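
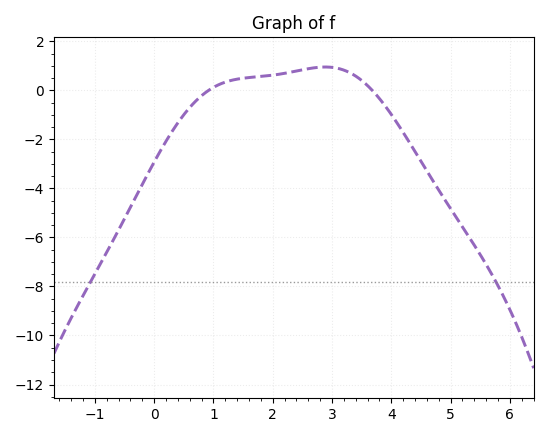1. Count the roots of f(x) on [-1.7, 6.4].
2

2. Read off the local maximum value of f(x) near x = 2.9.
0.953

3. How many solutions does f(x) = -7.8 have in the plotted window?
2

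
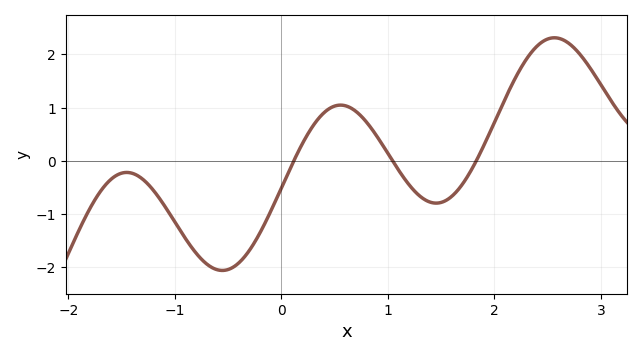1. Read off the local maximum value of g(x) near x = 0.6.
1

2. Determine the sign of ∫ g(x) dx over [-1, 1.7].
negative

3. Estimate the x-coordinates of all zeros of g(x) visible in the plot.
0.1, 1, 1.8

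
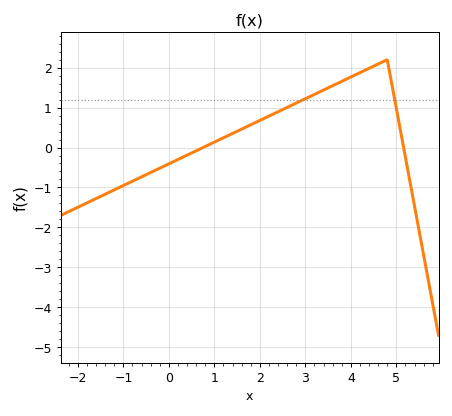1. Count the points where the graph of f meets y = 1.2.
2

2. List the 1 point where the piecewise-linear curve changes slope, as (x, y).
(4.8, 2.2)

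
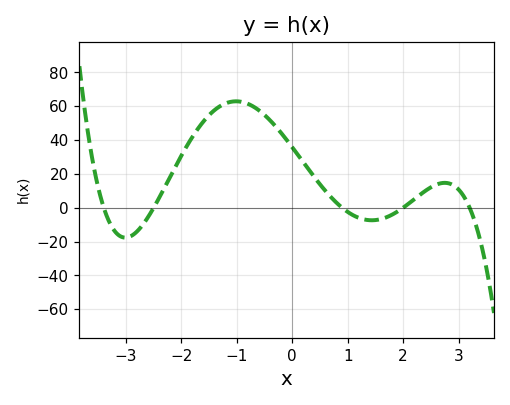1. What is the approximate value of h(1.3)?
-6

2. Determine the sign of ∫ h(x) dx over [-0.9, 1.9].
positive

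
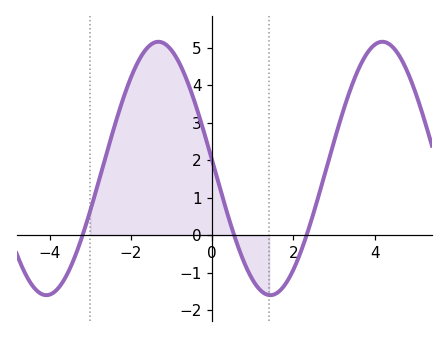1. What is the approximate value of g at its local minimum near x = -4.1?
-1.6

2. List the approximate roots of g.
-3.2, 0.6, 2.4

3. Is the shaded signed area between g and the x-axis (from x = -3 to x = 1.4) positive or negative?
positive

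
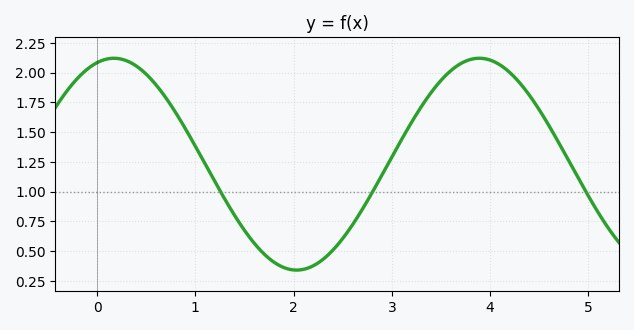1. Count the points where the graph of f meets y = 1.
3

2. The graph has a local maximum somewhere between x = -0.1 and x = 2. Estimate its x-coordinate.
0.2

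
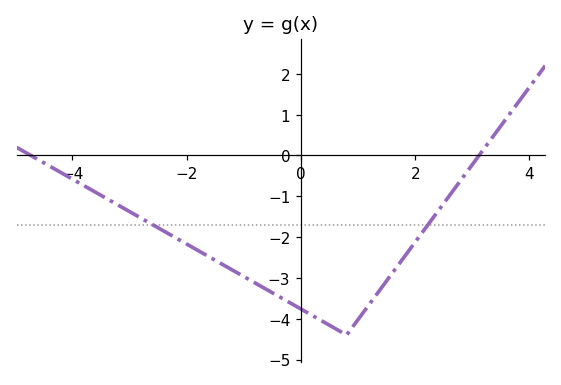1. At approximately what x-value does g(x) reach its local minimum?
0.801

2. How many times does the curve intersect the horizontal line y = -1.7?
2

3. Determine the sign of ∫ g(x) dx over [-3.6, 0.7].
negative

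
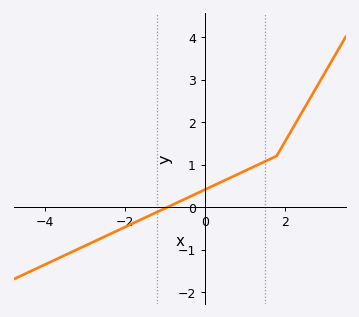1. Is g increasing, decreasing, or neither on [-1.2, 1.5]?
increasing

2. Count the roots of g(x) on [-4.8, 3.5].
1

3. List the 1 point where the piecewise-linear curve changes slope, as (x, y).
(1.8, 1.2)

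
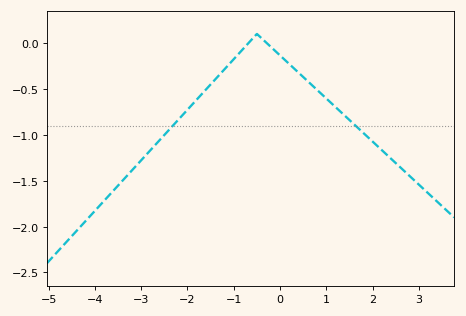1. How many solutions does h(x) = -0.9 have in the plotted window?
2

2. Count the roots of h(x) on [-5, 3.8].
2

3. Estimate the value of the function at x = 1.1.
-0.65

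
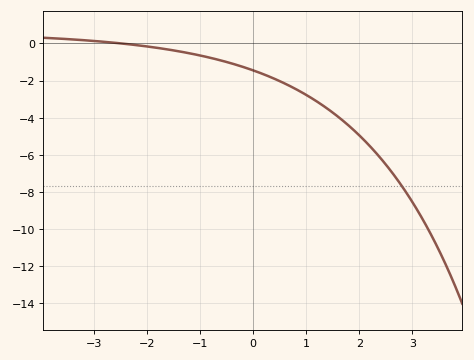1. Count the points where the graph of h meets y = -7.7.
1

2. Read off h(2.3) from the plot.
-5.8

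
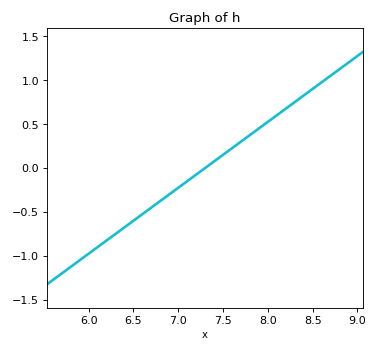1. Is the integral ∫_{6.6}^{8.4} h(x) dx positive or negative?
positive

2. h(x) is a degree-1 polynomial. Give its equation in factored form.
y = 0.75(x - 7.3)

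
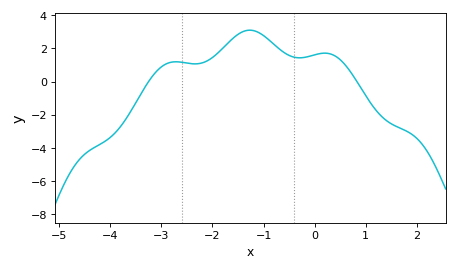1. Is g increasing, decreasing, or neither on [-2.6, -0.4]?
neither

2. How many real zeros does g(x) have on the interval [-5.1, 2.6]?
2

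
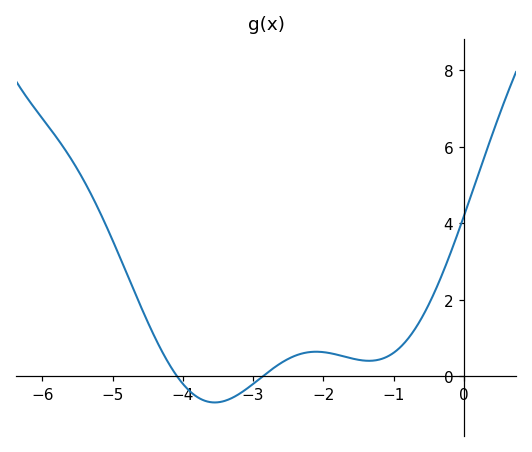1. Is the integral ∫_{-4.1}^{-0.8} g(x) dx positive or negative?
positive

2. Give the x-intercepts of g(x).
-4.08, -2.86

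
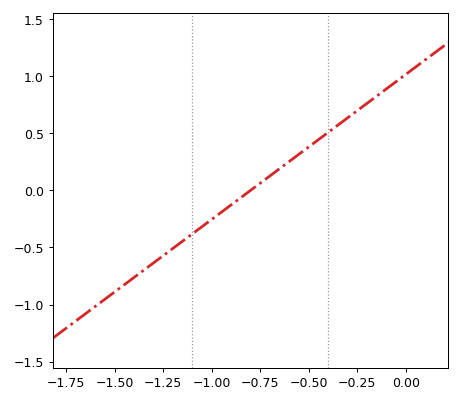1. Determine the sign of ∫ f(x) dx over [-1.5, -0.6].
negative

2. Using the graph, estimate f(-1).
-0.254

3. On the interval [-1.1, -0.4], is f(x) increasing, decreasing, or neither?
increasing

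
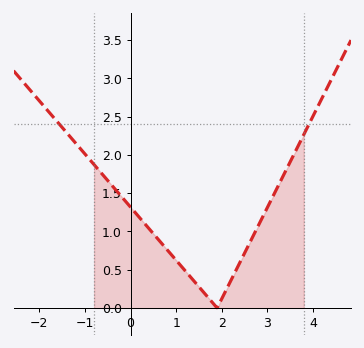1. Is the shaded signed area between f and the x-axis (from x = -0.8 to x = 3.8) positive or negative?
positive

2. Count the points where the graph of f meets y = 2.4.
2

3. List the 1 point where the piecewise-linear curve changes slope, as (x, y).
(1.9, 0)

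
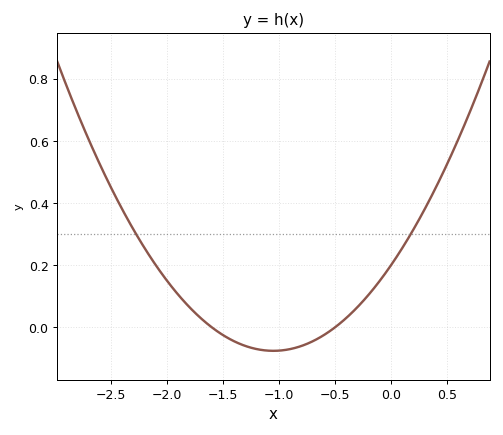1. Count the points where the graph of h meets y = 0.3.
2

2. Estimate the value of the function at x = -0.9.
-0.08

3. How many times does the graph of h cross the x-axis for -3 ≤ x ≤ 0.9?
2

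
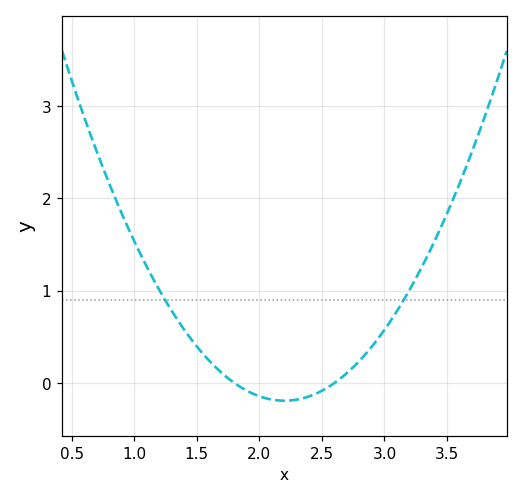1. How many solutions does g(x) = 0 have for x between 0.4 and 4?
2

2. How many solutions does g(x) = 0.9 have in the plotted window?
2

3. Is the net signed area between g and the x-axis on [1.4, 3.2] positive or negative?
positive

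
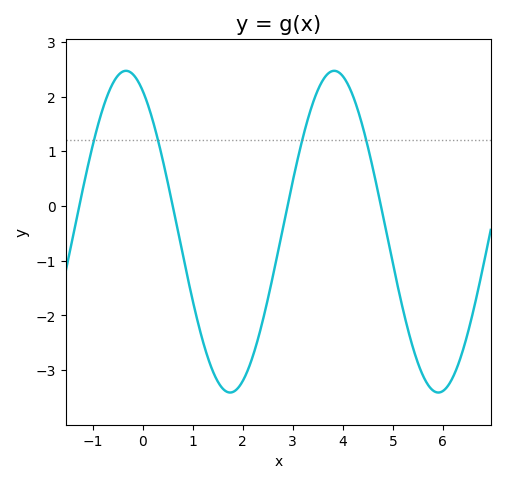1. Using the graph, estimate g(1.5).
-3.2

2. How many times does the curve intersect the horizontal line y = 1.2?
4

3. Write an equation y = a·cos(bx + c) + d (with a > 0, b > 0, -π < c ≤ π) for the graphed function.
y = 2.94cos(1.5x + 0.5) - 0.47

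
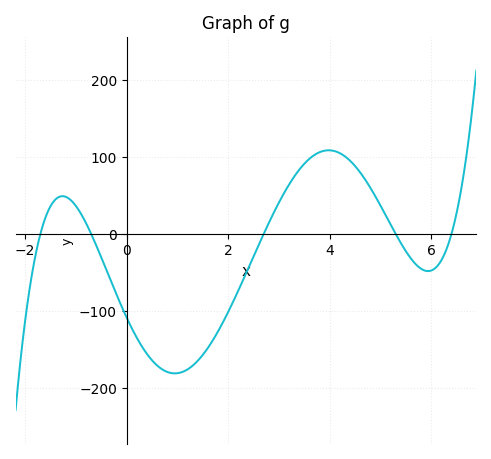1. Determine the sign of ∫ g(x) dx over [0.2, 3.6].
negative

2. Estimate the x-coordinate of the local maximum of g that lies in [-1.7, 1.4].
-1.27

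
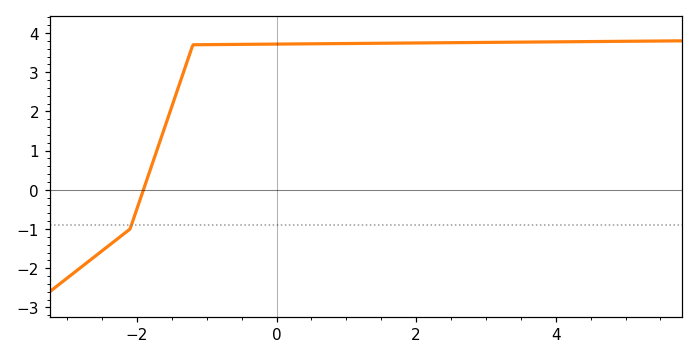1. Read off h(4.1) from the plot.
3.78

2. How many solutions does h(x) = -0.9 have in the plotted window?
1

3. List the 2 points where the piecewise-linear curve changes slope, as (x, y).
(-2.1, -1); (-1.2, 3.7)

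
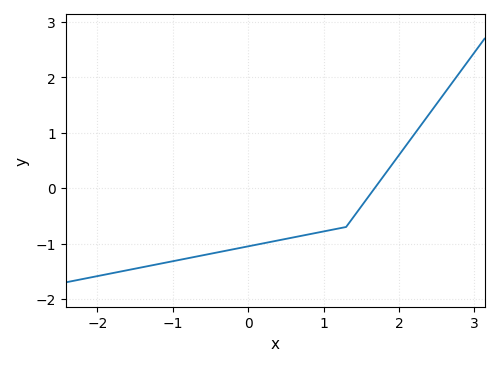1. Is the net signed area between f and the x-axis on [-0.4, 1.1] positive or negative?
negative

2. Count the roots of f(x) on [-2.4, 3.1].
1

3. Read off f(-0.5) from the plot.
-1.18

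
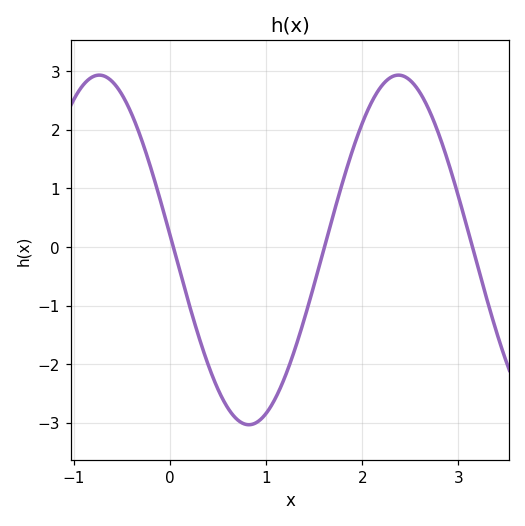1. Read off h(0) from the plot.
0.2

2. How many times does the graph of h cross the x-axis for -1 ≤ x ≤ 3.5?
3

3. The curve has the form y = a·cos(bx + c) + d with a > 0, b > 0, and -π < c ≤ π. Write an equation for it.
y = 2.98cos(2x + 1.5) - 0.05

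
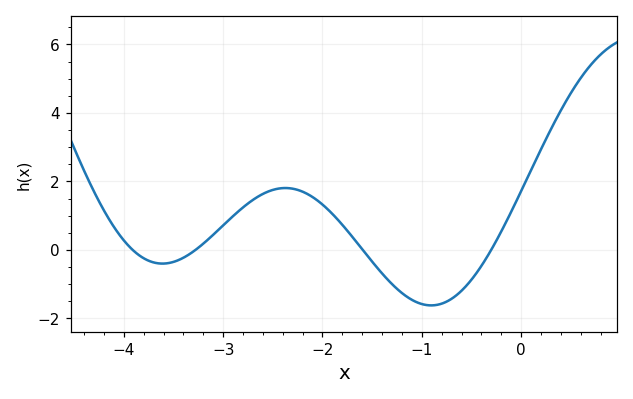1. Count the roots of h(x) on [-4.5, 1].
4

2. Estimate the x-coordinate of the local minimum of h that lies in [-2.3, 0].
-0.9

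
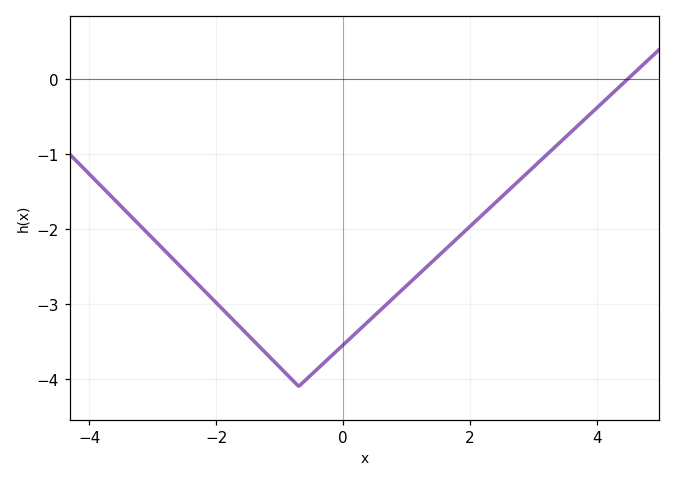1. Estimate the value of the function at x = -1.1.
-3.76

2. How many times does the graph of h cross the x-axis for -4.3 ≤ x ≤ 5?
1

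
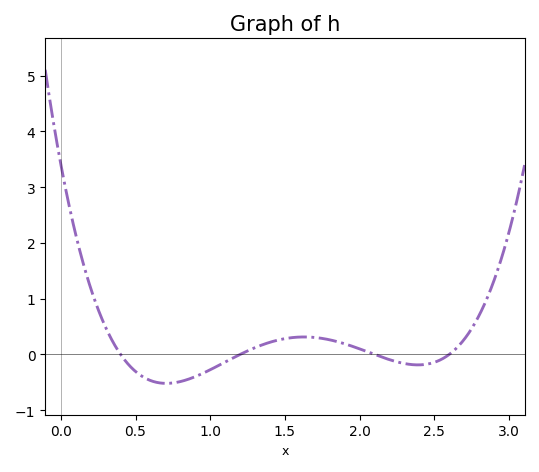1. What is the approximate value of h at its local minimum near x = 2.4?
-0.2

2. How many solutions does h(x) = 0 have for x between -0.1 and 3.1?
4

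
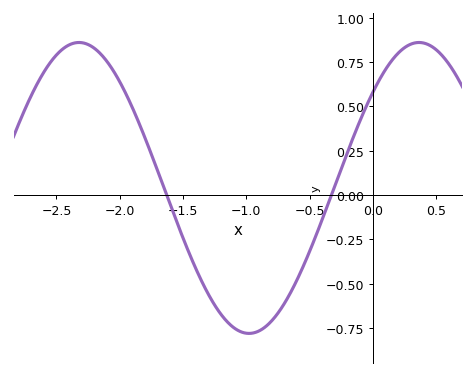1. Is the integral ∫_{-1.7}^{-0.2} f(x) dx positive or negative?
negative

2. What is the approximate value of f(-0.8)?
-0.709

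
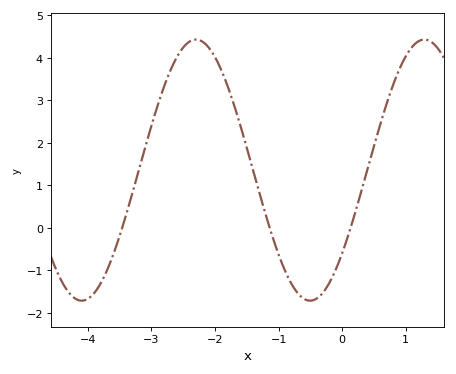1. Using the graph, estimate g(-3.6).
-0.632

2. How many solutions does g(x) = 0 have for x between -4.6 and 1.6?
3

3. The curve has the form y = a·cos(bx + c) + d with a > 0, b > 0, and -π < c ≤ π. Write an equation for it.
y = 3.07cos(1.75x - 2.26) + 1.36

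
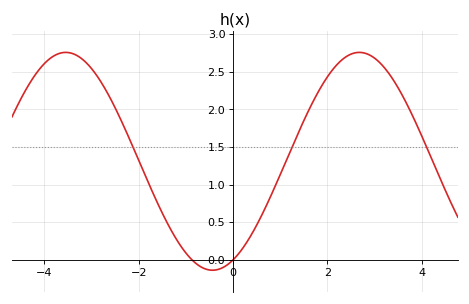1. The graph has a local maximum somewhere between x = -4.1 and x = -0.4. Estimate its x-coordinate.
-3.6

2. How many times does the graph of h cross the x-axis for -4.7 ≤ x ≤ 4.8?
2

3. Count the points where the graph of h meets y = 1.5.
3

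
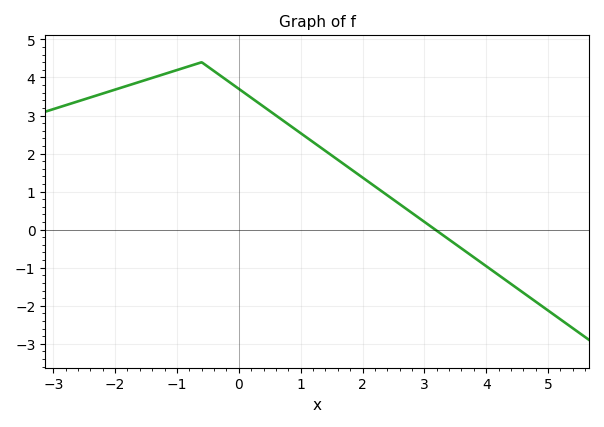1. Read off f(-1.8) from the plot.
3.8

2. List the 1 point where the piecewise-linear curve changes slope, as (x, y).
(-0.6, 4.4)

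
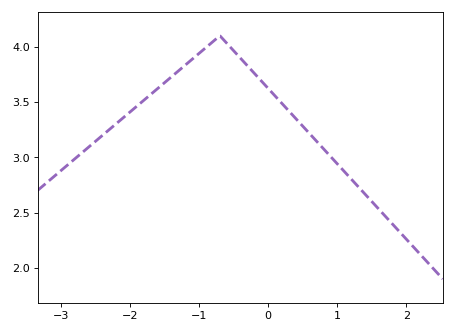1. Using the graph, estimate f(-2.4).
3.2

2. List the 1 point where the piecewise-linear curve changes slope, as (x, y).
(-0.7, 4.1)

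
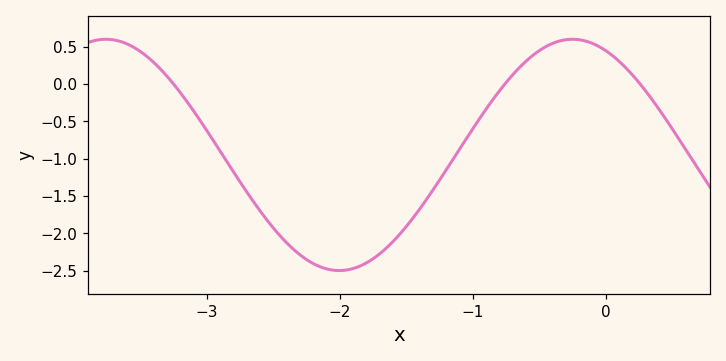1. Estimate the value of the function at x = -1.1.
-0.85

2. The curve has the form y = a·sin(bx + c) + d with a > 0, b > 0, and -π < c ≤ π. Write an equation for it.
y = 1.55sin(1.8x + 2) - 0.95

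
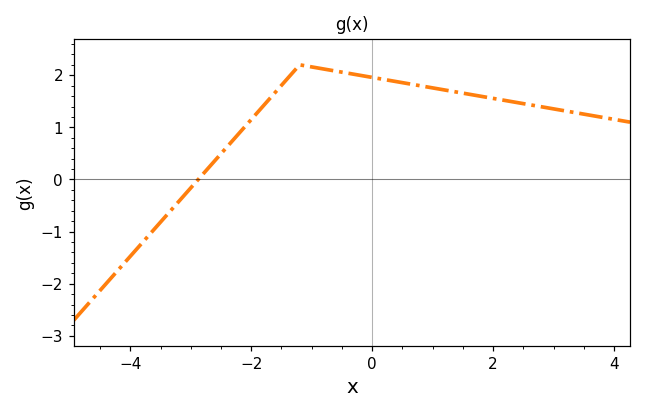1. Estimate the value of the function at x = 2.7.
1.42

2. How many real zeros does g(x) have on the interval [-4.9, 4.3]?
1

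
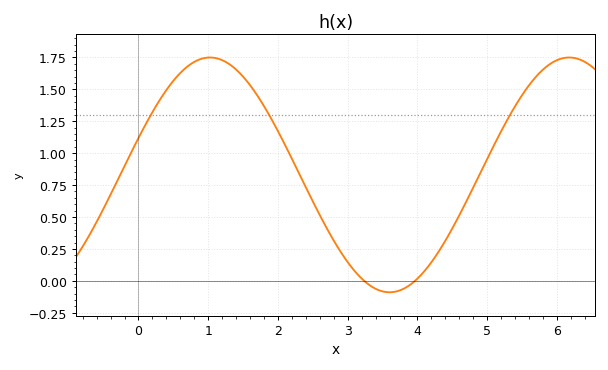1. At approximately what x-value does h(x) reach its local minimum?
3.6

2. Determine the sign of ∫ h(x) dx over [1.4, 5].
positive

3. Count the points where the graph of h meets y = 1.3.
3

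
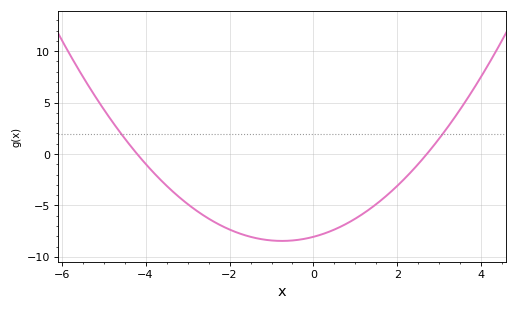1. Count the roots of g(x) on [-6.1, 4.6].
2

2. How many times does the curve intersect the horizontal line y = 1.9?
2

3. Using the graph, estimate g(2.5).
-1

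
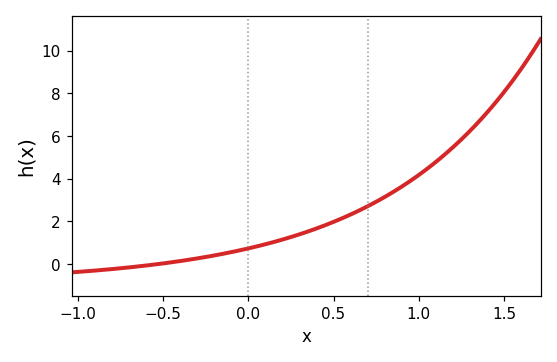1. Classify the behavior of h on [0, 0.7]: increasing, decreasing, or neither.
increasing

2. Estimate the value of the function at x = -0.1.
0.6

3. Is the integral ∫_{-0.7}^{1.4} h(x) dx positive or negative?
positive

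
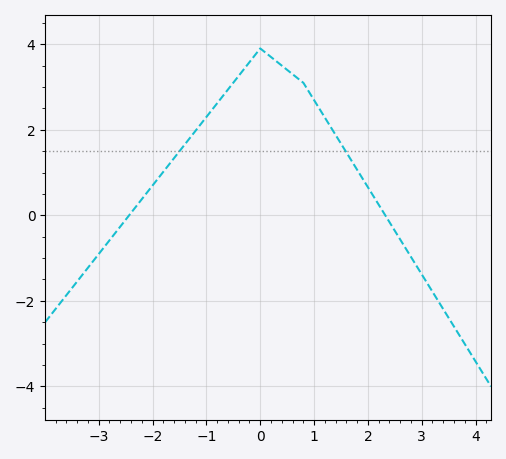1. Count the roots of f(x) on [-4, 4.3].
2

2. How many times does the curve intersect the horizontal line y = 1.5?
2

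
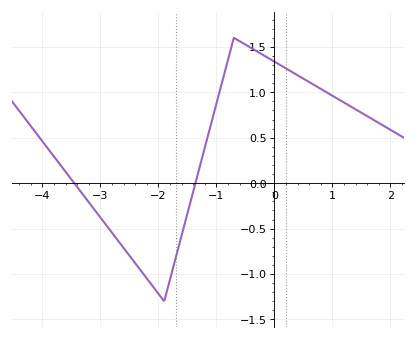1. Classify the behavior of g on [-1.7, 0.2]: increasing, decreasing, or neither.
neither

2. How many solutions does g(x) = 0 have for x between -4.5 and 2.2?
2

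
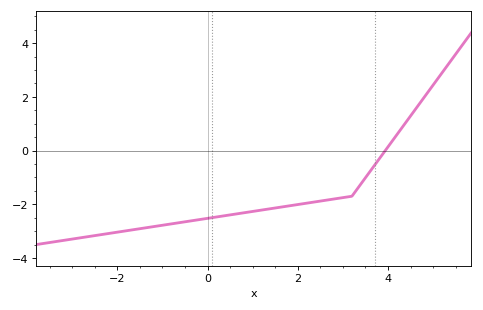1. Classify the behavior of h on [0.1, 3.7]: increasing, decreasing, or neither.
increasing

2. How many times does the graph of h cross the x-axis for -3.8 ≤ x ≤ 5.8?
1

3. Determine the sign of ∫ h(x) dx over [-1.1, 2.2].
negative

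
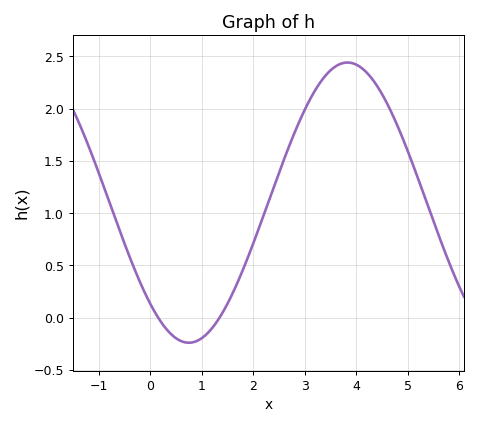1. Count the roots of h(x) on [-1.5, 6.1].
2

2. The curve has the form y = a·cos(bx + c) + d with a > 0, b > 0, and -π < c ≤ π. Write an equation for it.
y = 1.34cos(1.02x + 2.38) + 1.1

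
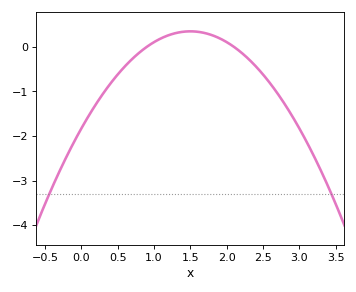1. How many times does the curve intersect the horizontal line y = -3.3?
2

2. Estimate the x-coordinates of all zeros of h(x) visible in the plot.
0.9, 2.1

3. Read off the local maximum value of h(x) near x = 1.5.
0.349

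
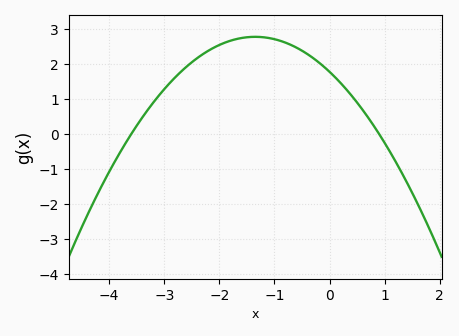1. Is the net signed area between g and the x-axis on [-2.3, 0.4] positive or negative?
positive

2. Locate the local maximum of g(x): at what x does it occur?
-1.4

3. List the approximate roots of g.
-3.6, 0.9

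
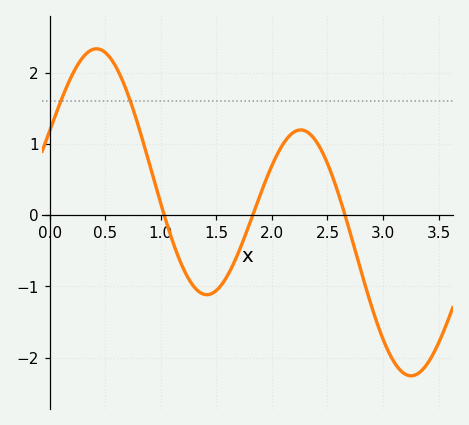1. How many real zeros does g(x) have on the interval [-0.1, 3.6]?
3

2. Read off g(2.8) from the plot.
-0.773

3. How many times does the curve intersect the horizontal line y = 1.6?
2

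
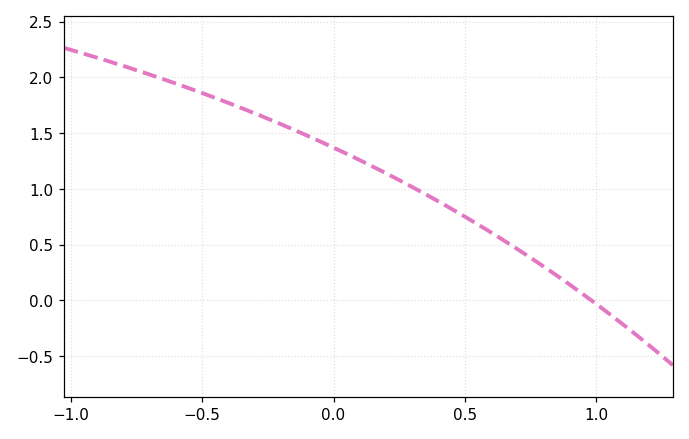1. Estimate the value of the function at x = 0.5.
0.75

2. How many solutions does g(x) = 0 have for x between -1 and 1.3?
1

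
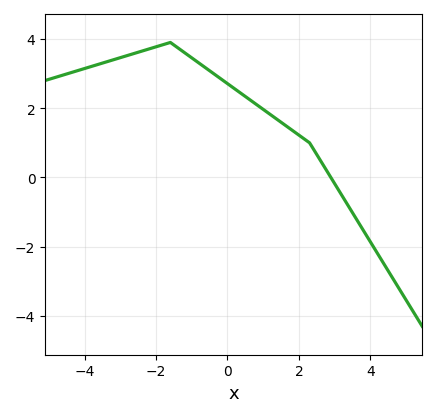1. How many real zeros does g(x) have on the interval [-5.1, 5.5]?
1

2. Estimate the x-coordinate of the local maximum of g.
-1.6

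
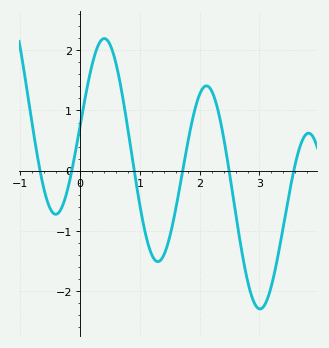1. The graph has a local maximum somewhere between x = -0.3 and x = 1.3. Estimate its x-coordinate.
0.405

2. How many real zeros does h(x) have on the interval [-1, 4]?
6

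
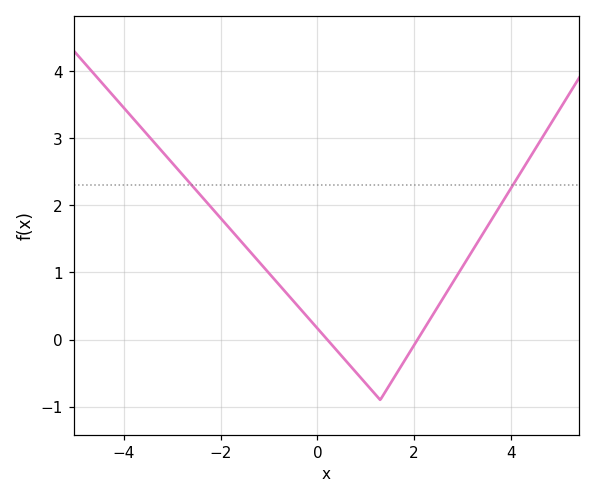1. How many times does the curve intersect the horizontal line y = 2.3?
2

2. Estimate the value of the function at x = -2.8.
2.46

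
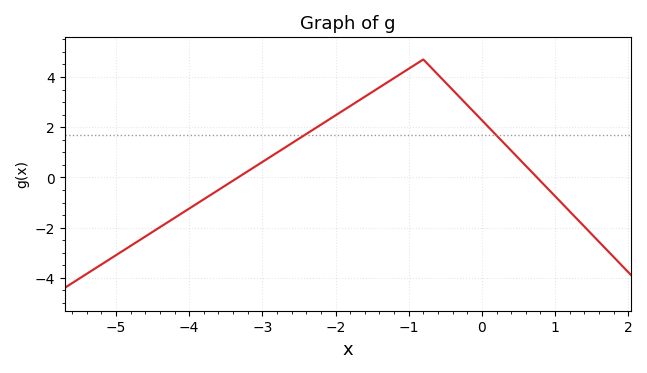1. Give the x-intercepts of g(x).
-3.33, 0.753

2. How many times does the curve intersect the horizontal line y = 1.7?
2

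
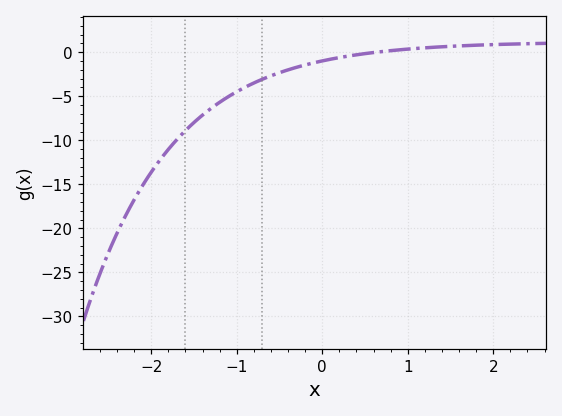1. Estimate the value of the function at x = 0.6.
-0.03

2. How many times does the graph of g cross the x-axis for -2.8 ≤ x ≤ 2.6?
1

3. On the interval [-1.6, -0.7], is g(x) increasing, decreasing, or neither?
increasing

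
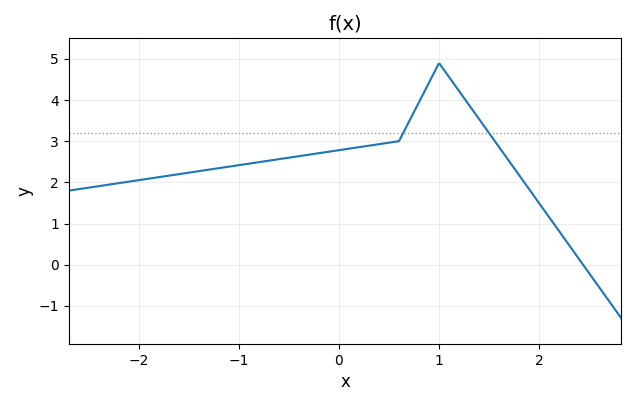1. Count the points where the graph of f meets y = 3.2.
2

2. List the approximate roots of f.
2.4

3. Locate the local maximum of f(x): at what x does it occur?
1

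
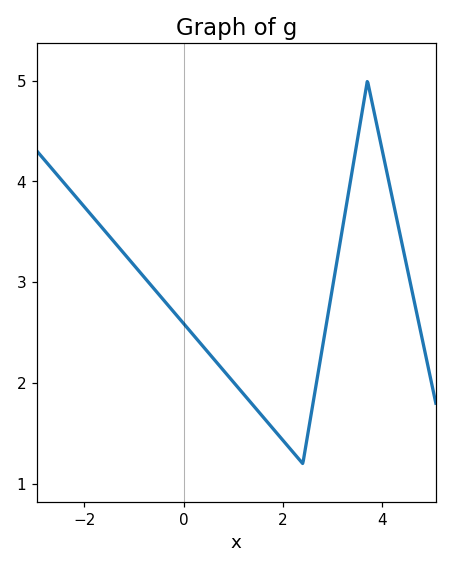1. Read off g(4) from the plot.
4.3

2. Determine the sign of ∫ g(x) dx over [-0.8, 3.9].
positive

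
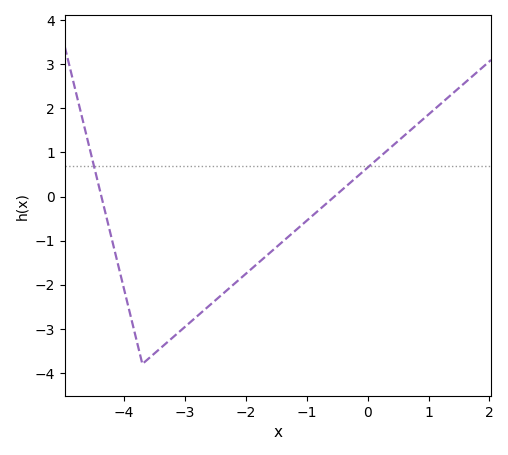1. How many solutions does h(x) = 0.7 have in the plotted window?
2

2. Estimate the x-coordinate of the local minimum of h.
-3.7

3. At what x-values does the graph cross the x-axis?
-4.4, -0.5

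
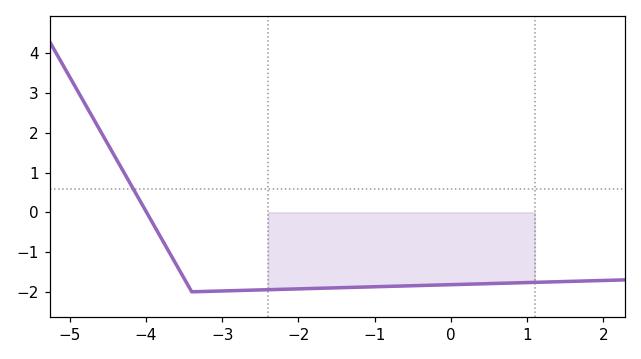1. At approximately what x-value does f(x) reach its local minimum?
-3.4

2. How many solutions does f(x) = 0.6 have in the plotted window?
1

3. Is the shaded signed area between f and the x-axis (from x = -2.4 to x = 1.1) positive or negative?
negative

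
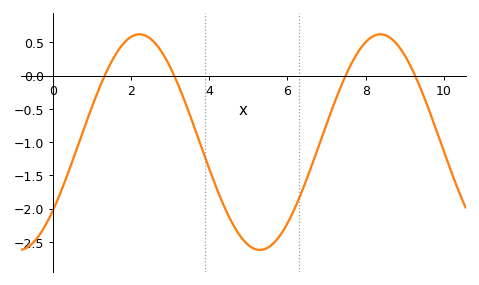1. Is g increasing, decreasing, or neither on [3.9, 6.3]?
neither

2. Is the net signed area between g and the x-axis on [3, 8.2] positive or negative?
negative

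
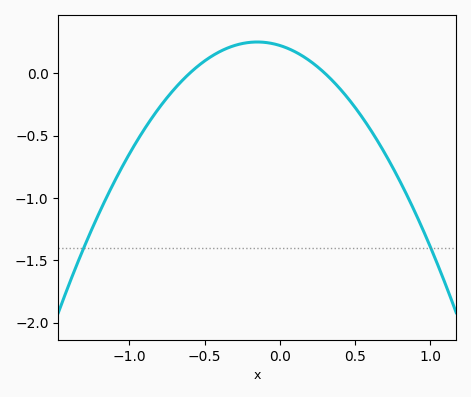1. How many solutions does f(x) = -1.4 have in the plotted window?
2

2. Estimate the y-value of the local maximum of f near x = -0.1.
0.251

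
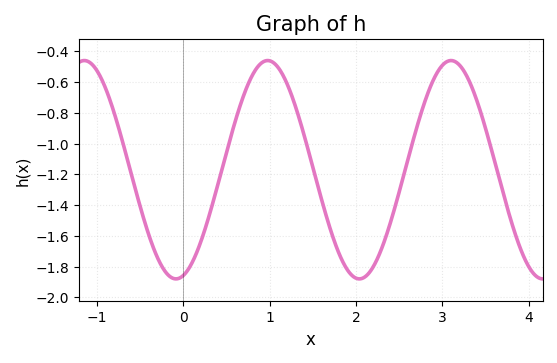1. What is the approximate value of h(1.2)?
-0.6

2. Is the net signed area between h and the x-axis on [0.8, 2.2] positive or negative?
negative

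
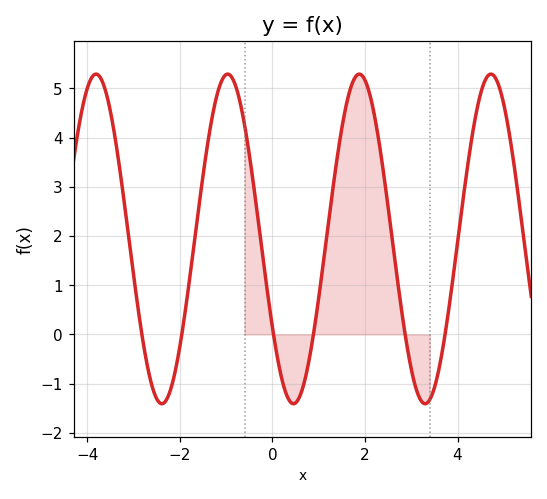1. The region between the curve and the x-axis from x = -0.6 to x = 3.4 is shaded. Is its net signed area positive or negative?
positive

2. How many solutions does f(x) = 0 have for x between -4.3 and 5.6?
6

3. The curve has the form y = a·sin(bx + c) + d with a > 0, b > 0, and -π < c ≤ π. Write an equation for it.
y = 3.35sin(2.21x - 2.58) + 1.94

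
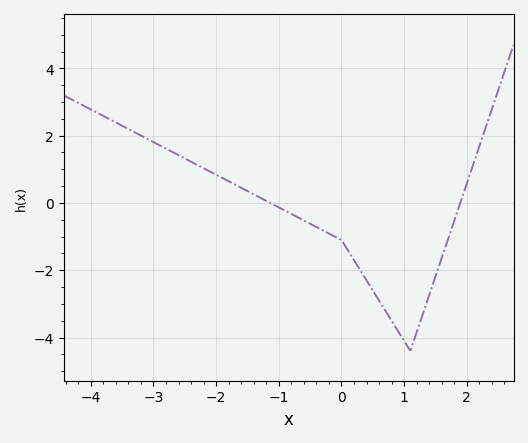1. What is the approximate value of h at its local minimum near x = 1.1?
-4.4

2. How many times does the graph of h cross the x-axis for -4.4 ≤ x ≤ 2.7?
2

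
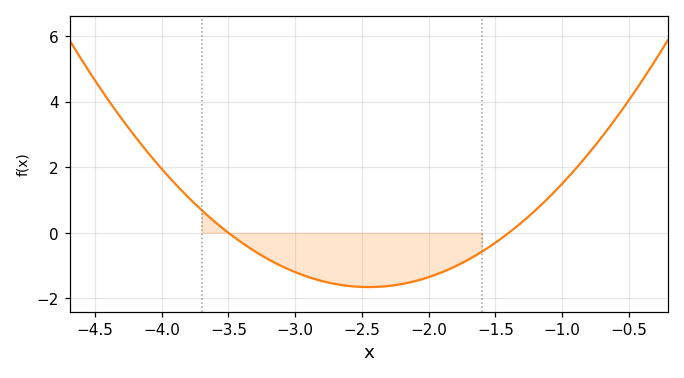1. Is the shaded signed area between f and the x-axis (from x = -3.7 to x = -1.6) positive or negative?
negative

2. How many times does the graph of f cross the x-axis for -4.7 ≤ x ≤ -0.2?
2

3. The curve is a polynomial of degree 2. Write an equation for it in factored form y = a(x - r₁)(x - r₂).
y = 1.5(x + 3.5)(x + 1.4)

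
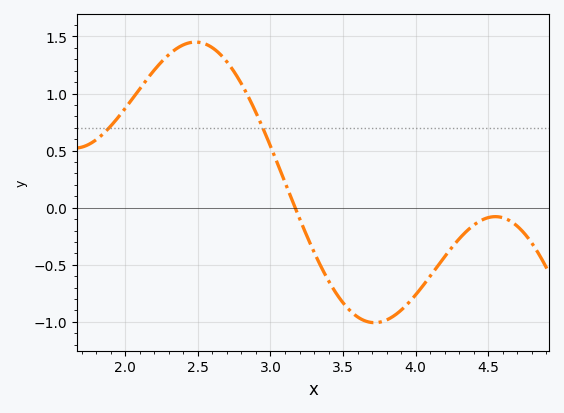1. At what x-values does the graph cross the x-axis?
3.15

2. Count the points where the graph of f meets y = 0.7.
2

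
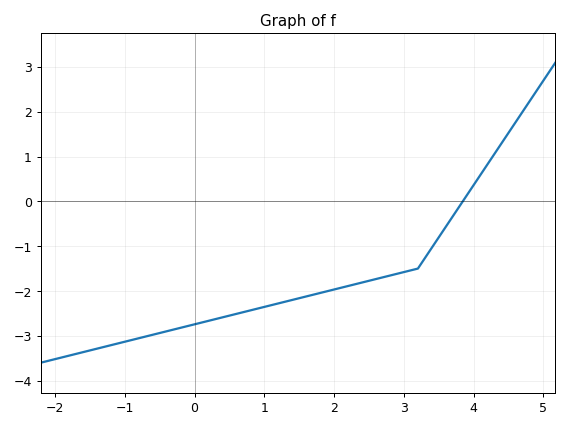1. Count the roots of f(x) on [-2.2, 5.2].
1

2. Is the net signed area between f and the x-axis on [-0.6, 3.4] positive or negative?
negative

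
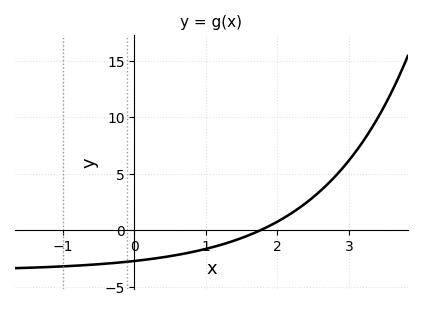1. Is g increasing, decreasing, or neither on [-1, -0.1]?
increasing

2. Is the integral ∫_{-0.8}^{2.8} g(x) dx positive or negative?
negative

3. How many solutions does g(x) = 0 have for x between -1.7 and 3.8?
1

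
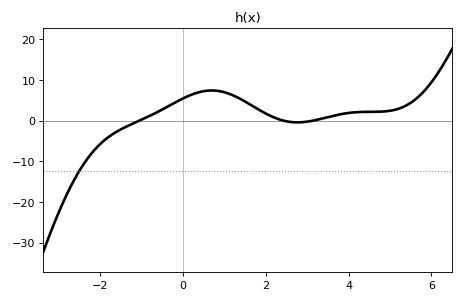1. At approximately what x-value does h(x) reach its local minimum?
2.76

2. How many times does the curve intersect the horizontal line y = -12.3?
1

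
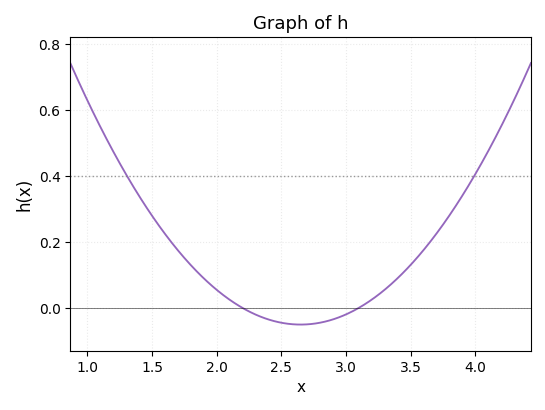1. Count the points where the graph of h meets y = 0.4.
2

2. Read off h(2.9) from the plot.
-0.035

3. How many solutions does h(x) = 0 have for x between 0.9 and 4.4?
2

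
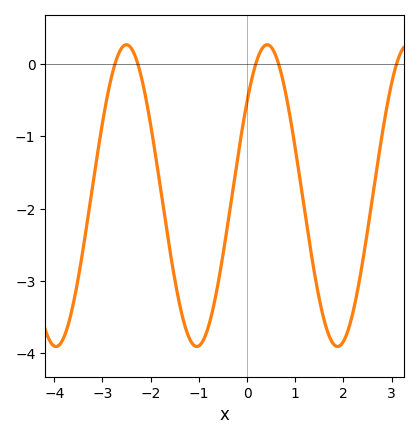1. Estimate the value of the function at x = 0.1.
-0.2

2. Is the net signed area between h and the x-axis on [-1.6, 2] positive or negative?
negative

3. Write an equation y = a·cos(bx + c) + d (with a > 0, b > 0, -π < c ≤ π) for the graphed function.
y = 2.09cos(2.1x - 0.9) - 1.82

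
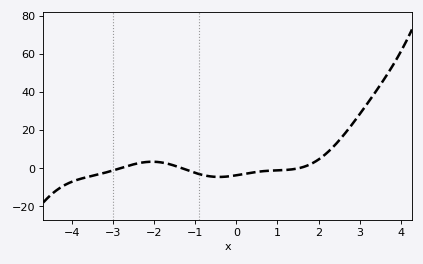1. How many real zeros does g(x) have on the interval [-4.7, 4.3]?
3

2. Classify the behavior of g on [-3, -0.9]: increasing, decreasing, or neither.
neither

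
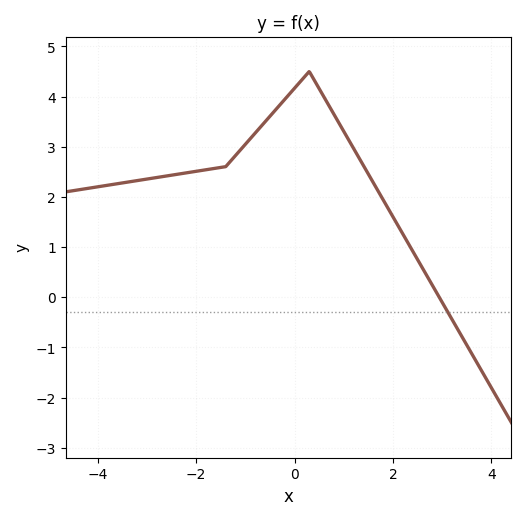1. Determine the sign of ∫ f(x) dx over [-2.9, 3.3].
positive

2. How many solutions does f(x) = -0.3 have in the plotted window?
1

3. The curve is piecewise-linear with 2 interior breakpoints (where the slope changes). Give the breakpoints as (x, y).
(-1.4, 2.6); (0.3, 4.5)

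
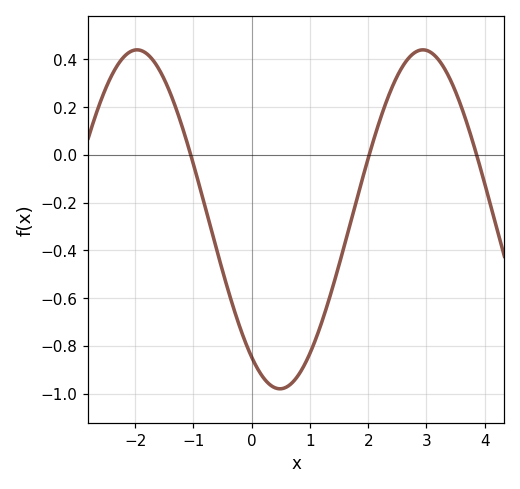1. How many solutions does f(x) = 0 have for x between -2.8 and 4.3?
3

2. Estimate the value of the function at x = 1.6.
-0.38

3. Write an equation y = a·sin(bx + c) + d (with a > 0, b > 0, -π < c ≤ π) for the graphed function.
y = 0.71sin(1.3x - 2.2) - 0.27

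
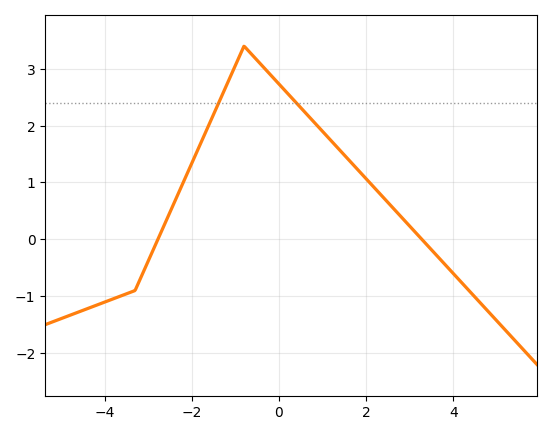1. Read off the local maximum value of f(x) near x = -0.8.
3.4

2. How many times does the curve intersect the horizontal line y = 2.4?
2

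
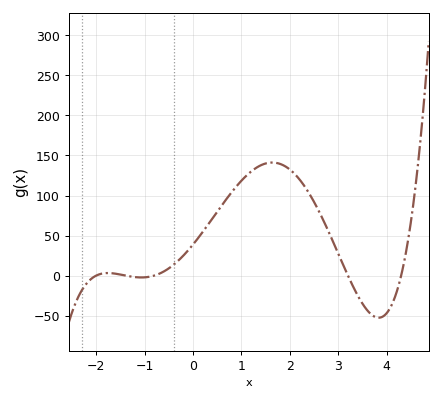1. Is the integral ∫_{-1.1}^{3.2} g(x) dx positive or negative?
positive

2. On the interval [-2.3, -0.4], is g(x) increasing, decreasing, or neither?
neither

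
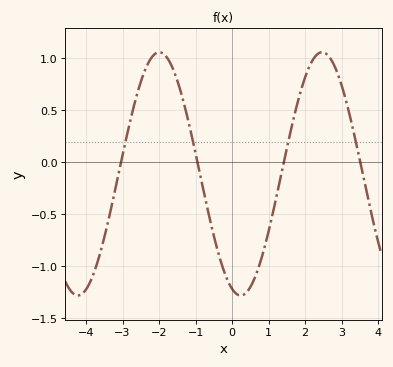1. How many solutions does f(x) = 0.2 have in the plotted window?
4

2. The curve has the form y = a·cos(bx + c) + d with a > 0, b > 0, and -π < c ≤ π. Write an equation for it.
y = 1.17cos(1.4x + 2.8) - 0.11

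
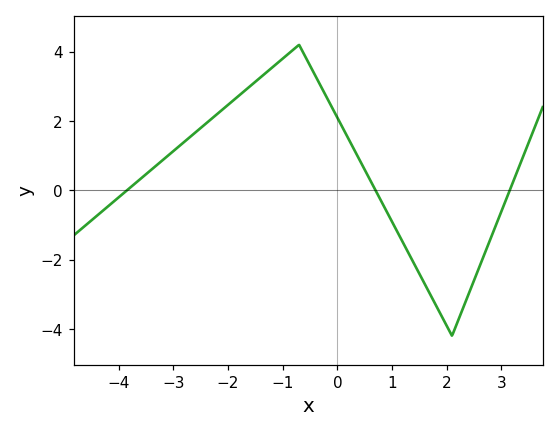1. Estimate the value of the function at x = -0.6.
4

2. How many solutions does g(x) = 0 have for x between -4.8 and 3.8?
3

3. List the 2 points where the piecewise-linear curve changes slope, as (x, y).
(-0.7, 4.2); (2.1, -4.2)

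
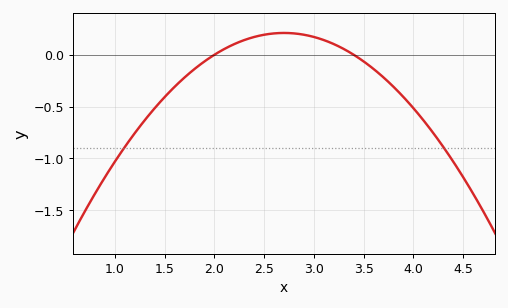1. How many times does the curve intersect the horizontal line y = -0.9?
2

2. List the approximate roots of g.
2, 3.4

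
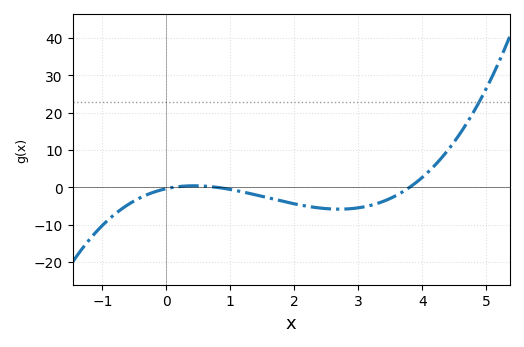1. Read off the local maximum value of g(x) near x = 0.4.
0.44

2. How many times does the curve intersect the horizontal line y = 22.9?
1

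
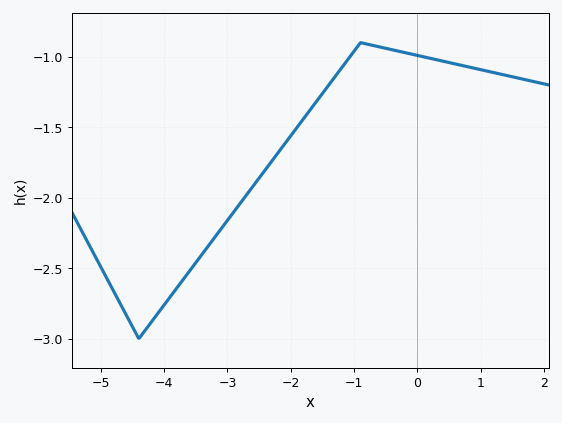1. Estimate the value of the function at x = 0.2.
-1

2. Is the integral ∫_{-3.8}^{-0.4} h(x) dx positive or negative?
negative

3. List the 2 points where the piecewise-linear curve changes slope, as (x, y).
(-4.4, -3); (-0.9, -0.9)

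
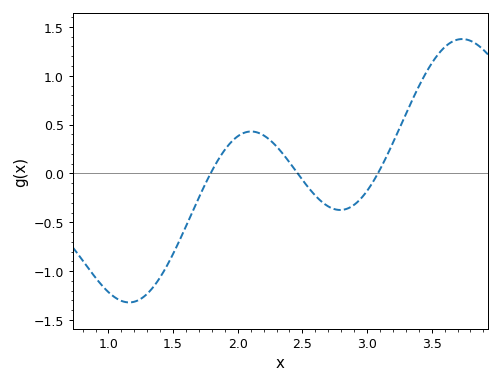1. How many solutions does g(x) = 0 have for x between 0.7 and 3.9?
3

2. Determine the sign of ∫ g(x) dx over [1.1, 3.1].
negative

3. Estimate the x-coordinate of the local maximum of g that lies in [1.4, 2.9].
2.1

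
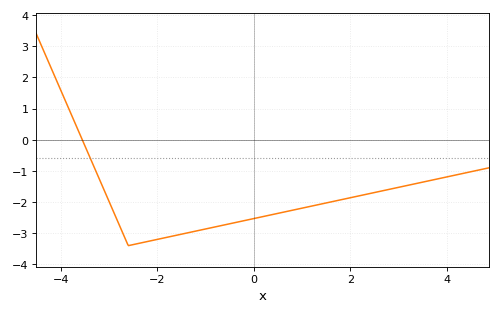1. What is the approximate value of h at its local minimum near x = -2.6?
-3.4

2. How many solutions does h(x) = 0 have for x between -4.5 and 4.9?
1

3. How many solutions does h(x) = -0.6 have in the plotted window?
1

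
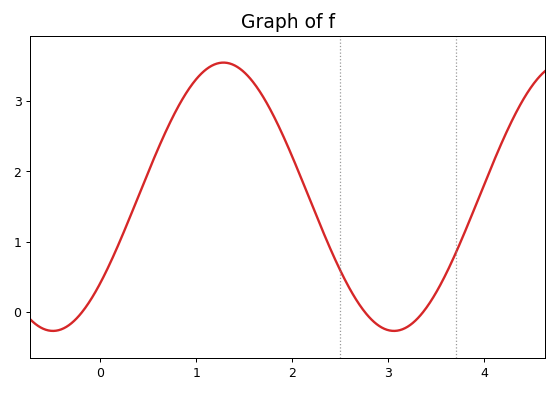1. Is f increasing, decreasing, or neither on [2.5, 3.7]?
neither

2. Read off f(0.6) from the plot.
2.3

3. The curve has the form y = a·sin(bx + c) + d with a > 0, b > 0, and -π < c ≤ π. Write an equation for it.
y = 1.91sin(1.8x - 0.7) + 1.64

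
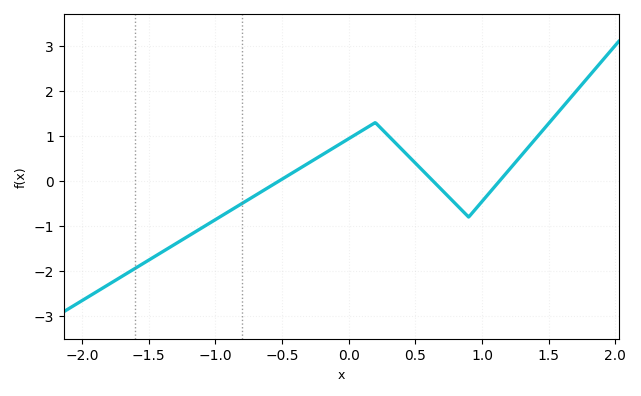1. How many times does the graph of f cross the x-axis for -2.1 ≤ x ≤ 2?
3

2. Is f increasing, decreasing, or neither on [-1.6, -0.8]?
increasing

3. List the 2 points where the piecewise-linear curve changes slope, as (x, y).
(0.2, 1.3); (0.9, -0.8)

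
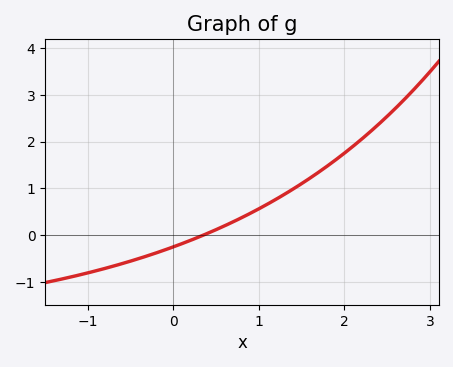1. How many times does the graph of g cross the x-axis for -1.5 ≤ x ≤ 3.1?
1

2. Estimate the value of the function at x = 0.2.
-0.1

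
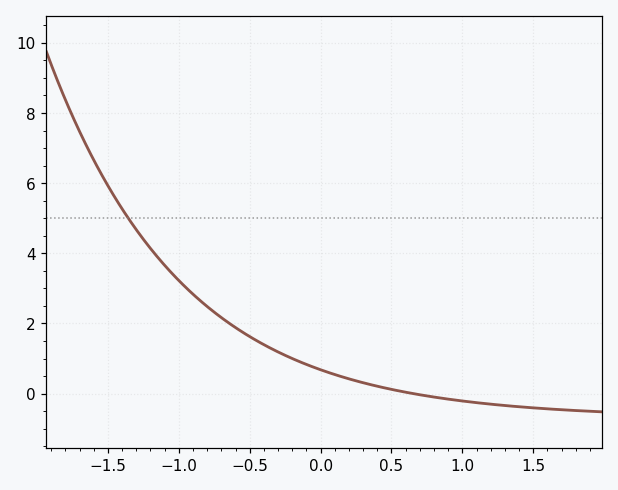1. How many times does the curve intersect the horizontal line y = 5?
1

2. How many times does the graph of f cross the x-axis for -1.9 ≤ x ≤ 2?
1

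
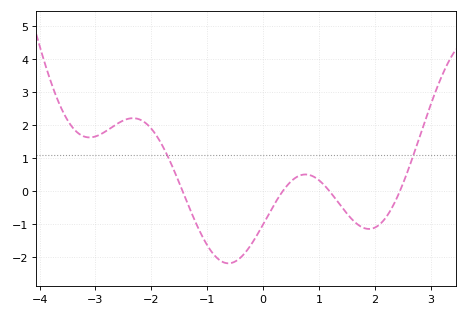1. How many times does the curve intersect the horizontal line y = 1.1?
2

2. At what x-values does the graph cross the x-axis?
-1.4, 0.4, 1.2, 2.4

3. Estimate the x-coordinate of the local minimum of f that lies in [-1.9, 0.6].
-0.6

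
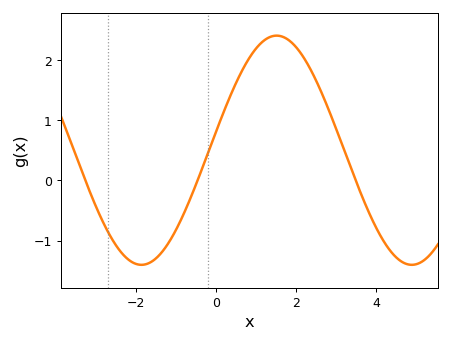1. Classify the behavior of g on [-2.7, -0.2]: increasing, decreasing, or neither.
neither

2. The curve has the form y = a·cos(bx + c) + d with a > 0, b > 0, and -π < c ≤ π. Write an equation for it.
y = 1.9cos(0.93x - 1.4) + 0.5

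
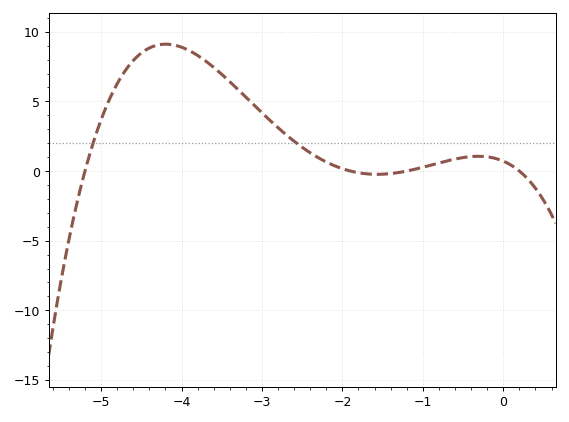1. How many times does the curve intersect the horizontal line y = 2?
2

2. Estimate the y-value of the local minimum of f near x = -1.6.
-0.235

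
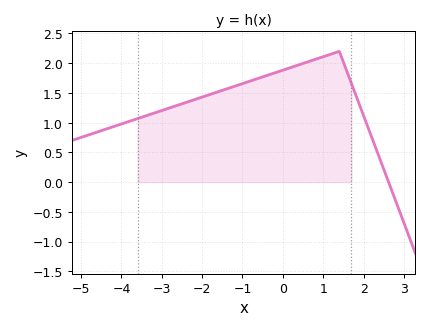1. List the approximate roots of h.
2.62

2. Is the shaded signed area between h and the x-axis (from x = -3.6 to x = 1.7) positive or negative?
positive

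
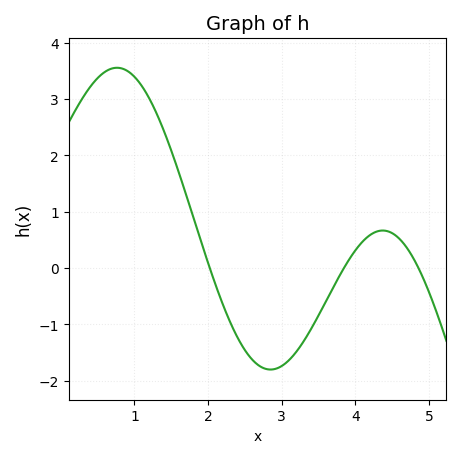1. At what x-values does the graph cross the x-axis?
2, 3.8, 4.9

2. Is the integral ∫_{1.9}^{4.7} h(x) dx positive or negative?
negative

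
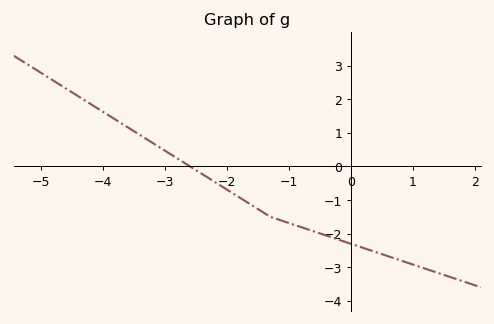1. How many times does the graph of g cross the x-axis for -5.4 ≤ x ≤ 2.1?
1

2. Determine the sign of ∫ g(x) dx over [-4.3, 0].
negative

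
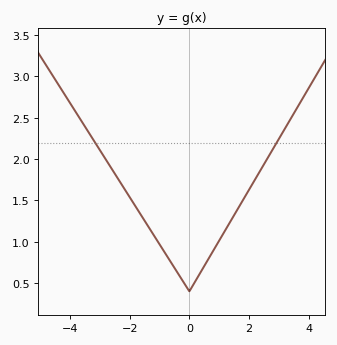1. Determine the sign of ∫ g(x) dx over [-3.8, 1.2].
positive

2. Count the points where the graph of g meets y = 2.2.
2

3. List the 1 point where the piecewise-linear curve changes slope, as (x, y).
(0, 0.4)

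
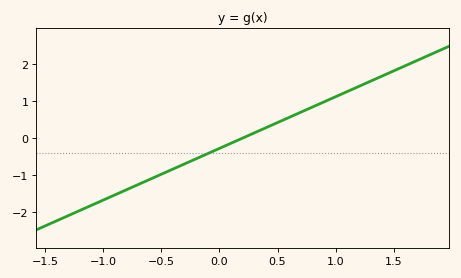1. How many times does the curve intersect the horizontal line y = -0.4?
1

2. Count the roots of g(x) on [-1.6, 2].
1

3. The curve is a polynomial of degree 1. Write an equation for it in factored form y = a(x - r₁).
y = 1.4(x - 0.2)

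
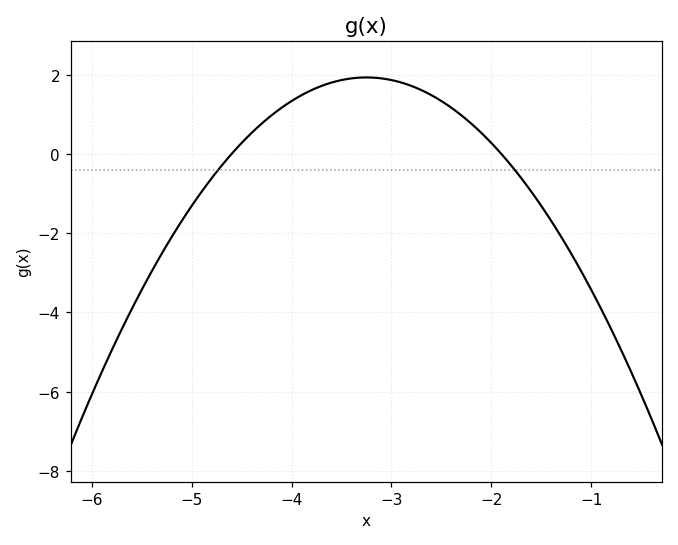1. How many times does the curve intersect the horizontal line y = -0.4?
2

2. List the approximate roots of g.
-4.6, -1.9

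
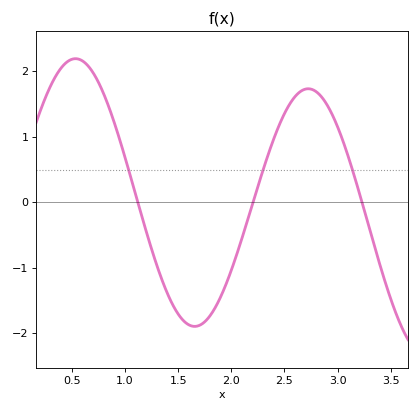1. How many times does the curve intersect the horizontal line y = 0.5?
3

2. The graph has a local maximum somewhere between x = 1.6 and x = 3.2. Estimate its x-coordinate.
2.72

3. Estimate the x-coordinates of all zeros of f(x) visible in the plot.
1.12, 2.2, 3.23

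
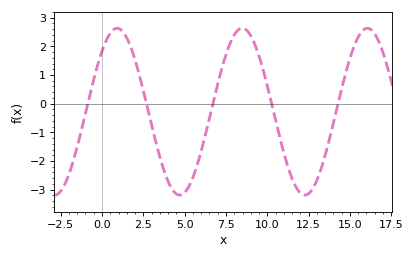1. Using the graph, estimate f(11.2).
-2.11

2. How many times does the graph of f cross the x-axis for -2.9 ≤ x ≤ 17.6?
5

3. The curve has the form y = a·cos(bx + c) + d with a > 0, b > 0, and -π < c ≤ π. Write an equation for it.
y = 2.91cos(0.83x - 0.76) - 0.28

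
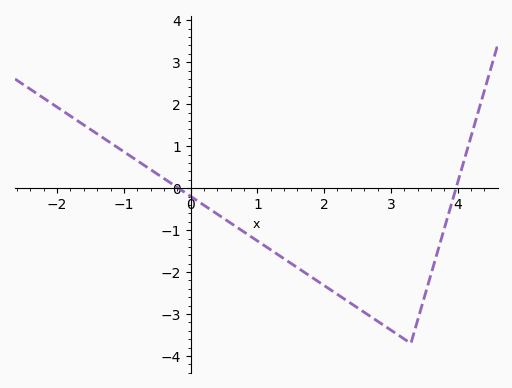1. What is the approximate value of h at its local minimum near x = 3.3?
-3.7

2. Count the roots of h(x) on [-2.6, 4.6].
2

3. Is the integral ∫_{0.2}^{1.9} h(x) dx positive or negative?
negative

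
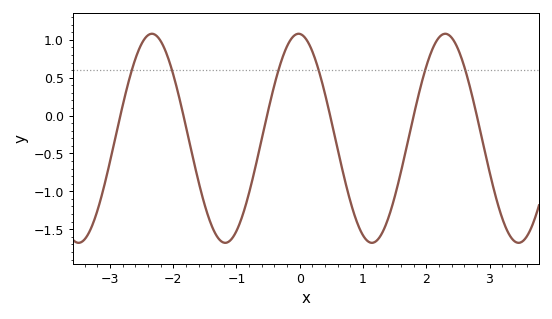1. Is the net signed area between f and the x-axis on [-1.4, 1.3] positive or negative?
negative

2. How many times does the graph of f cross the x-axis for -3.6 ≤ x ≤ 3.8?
6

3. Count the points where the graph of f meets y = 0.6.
6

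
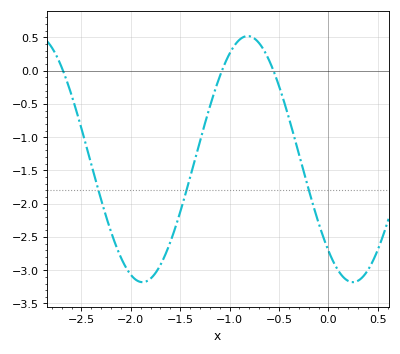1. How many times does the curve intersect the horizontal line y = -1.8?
3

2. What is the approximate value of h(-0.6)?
0.154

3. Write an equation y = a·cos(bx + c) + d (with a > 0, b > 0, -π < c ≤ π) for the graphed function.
y = 1.85cos(2.95x + 2.41) - 1.33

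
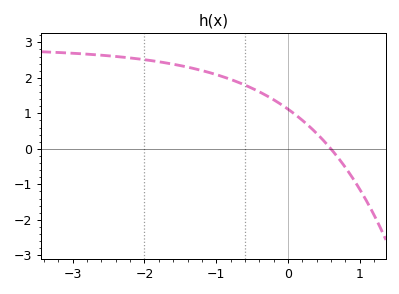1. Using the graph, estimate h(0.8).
-0.518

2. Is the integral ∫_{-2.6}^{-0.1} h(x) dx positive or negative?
positive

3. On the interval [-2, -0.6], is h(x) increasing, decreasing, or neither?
decreasing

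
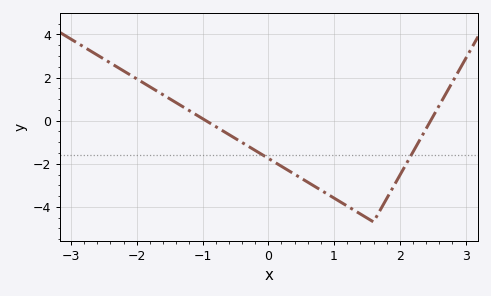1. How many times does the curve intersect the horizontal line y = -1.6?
2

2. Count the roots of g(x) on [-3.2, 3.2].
2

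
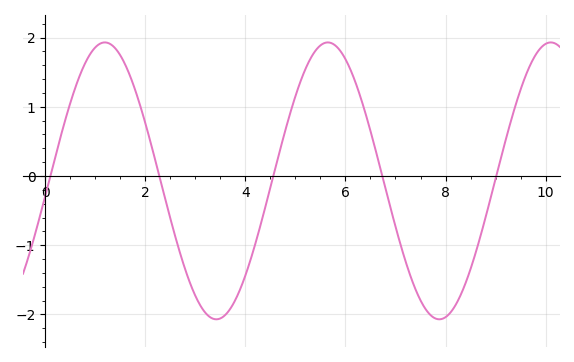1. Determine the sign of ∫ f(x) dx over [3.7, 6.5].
positive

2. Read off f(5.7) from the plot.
1.92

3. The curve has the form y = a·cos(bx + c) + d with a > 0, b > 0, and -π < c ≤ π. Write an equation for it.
y = 2cos(1.41x - 1.68) - 0.07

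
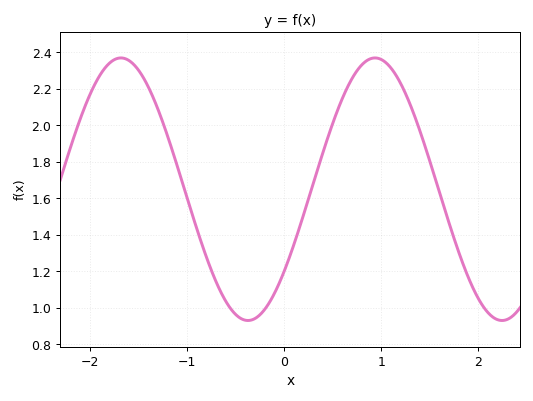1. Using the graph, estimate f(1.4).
1.96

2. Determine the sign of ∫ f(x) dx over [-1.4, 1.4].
positive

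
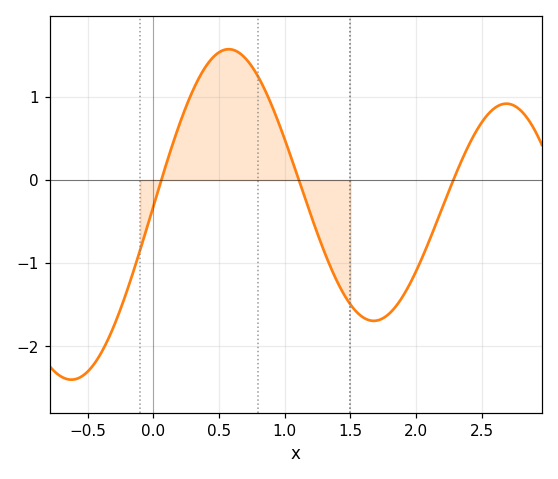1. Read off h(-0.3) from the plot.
-1.75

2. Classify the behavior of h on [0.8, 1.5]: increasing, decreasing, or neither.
decreasing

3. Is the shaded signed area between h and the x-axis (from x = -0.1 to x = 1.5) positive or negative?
positive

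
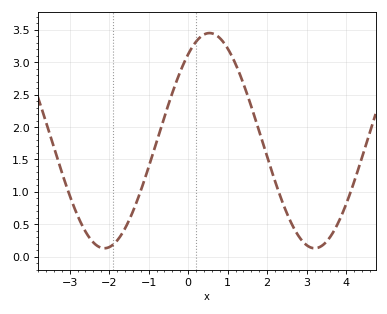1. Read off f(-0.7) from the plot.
1.95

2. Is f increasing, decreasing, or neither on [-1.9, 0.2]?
increasing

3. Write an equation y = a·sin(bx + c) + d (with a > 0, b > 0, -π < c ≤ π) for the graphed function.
y = 1.66sin(1.2x + 0.93) + 1.79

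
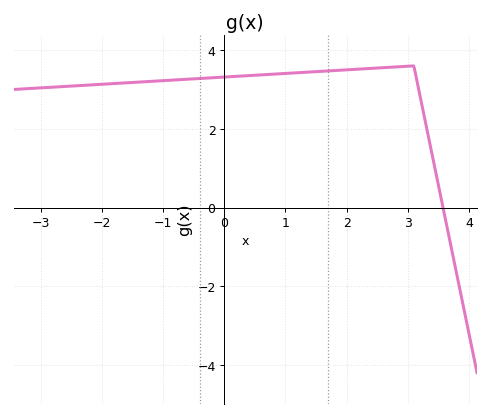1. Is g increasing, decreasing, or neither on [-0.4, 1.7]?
increasing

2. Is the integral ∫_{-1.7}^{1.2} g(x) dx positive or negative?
positive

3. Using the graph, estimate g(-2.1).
3.2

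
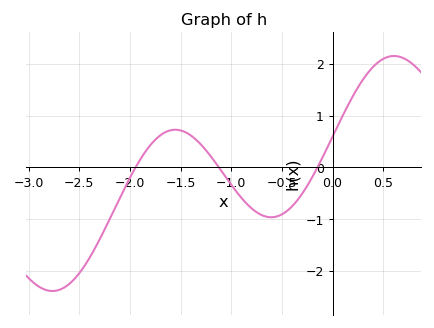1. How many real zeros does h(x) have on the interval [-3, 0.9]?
3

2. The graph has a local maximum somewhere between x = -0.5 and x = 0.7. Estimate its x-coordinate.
0.6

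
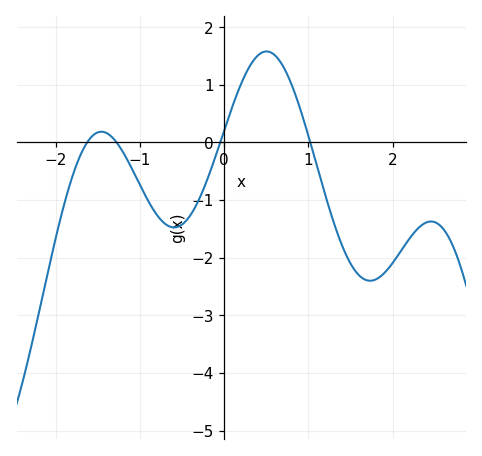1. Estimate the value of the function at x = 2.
-2.09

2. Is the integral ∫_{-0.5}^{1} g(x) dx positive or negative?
positive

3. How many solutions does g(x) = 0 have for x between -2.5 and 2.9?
4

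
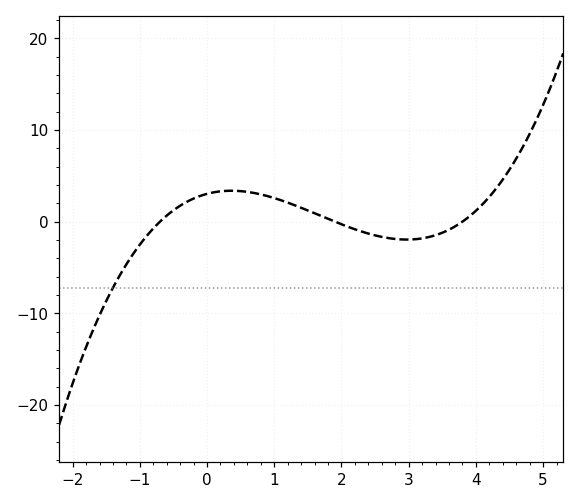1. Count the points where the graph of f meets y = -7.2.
1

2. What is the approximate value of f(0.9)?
3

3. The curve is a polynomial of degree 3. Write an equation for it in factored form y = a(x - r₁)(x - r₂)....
y = 0.6(x + 0.7)(x - 1.9)(x - 3.8)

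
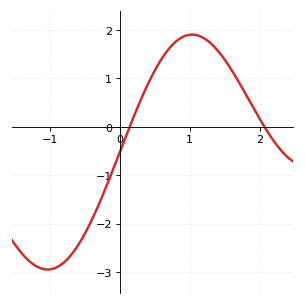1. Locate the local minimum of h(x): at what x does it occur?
-1.03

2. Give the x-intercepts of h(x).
0.141, 2.07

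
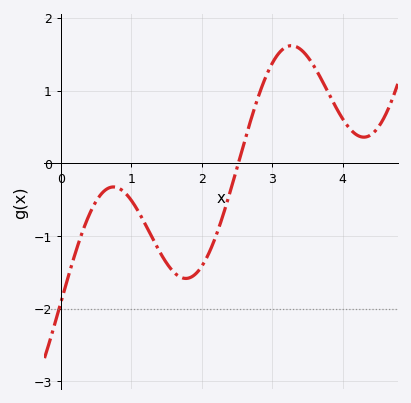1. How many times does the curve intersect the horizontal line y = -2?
1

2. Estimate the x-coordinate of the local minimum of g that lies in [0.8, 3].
1.77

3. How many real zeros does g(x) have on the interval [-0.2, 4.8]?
1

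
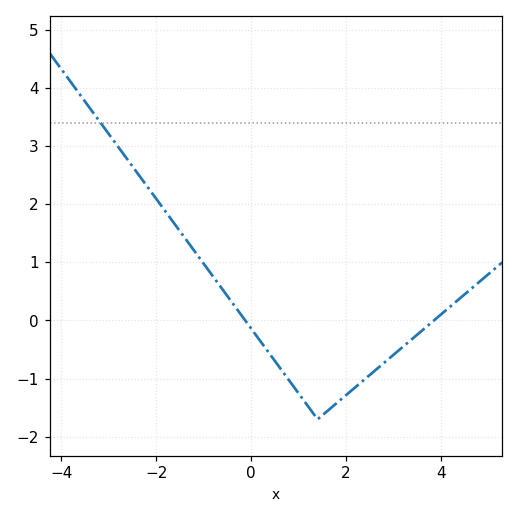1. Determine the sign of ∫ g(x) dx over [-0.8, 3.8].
negative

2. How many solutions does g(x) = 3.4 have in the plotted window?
1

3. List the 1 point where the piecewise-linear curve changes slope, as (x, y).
(1.4, -1.7)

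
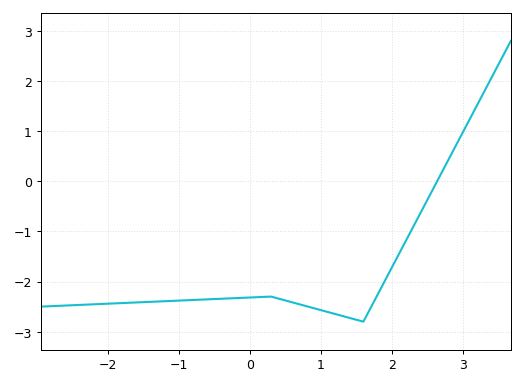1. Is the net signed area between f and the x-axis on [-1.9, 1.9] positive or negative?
negative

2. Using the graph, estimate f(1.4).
-2.72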